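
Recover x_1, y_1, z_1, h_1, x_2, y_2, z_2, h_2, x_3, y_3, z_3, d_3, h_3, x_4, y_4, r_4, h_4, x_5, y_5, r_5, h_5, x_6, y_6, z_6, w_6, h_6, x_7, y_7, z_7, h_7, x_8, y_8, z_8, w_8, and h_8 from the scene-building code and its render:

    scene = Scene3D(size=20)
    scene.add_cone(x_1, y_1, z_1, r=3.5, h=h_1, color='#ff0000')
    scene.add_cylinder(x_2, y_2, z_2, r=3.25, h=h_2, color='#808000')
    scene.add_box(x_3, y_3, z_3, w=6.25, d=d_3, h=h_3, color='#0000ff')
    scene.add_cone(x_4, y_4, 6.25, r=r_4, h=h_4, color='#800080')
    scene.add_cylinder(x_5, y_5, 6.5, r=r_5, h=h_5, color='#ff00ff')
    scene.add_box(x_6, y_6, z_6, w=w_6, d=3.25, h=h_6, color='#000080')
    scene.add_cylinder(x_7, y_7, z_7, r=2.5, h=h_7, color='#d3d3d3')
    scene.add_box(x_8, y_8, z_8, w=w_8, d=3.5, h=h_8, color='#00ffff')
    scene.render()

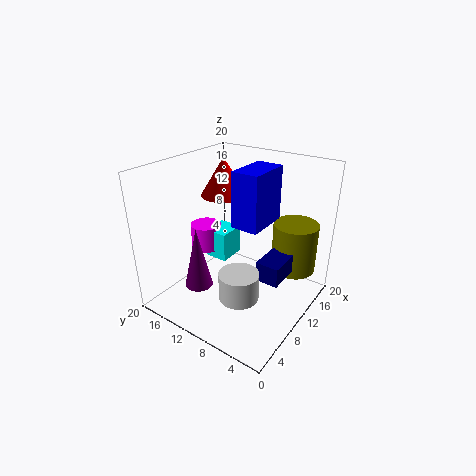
x_1 = 14.5, y_1 = 15.75, z_1 = 13.75, h_1 = 5.75, x_2 = 16.25, y_2 = 4.25, z_2 = 4, h_2 = 7.25, x_3 = 8.5, y_3 = 6.25, z_3 = 12.25, d_3 = 3.75, h_3 = 7.5, x_4 = 2.75, y_4 = 11, r_4 = 1.75, h_4 = 7.75, x_5 = 10.5, y_5 = 16.25, r_5 = 2.25, h_5 = 3.75, x_6 = 8.75, y_6 = 3, z_6 = 5.25, w_6 = 5.75, h_6 = 2.75, x_7 = 4.5, y_7 = 6, z_7 = 5.25, h_7 = 3.5, x_8 = 9.75, y_8 = 12.25, z_8 = 5.5, w_8 = 4, h_8 = 4.25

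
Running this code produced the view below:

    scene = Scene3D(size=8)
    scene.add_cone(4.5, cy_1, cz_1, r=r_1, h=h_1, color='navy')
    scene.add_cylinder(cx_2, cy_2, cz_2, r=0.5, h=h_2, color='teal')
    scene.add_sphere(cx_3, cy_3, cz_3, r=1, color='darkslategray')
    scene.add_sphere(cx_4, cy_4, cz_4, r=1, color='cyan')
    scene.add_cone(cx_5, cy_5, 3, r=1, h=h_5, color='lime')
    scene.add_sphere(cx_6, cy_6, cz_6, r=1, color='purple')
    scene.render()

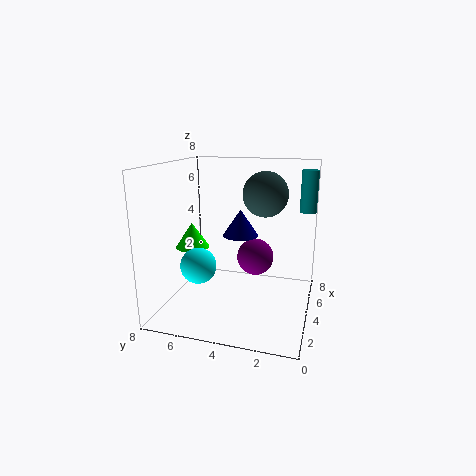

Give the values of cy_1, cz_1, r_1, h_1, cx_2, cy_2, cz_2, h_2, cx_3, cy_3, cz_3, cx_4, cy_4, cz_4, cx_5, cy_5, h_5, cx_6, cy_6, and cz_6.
cy_1 = 4; cz_1 = 4; r_1 = 1; h_1 = 1.5; cx_2 = 7; cy_2 = 0.5; cz_2 = 5; h_2 = 2.5; cx_3 = 1.5; cy_3 = 2; cz_3 = 7; cx_4 = 3; cy_4 = 6; cz_4 = 2.5; cx_5 = 4.5; cy_5 = 7; h_5 = 1.5; cx_6 = 4; cy_6 = 3; cz_6 = 3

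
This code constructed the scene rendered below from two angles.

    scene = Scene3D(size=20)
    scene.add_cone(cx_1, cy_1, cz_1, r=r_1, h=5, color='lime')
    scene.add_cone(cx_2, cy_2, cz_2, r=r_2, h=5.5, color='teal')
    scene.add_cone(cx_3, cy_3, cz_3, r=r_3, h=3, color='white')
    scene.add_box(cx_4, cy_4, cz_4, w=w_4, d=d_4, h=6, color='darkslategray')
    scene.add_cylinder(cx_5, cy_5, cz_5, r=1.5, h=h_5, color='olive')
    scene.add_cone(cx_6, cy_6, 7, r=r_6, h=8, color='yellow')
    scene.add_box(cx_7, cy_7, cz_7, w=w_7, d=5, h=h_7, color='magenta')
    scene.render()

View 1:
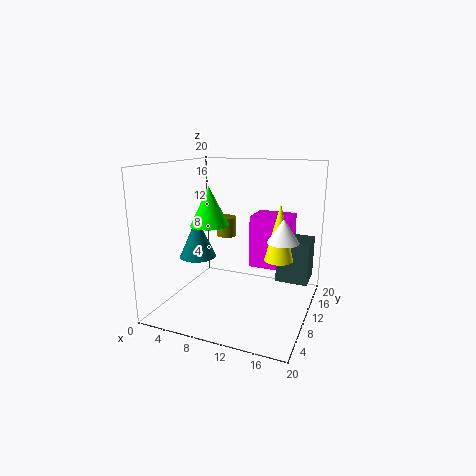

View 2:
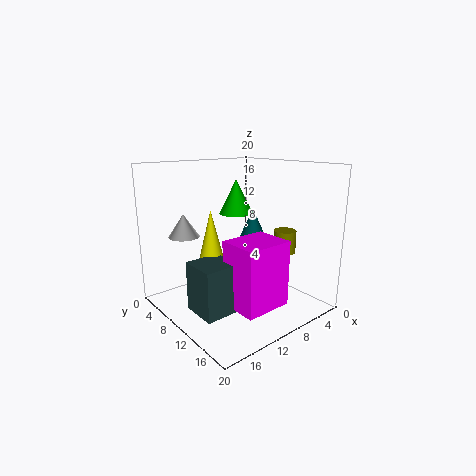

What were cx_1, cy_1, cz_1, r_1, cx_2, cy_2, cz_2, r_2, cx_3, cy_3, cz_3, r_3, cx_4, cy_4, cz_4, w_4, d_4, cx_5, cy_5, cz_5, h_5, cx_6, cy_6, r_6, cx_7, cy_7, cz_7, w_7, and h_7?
cx_1 = 7.5, cy_1 = 6.5, cz_1 = 12.5, r_1 = 2.5, cx_2 = 5, cy_2 = 7.5, cz_2 = 7.5, r_2 = 2.5, cx_3 = 17, cy_3 = 7.5, cz_3 = 11, r_3 = 2, cx_4 = 15, cy_4 = 12, cz_4 = 3.5, w_4 = 4.5, d_4 = 4.5, cx_5 = 6, cy_5 = 15, cz_5 = 8.5, h_5 = 3, cx_6 = 15.5, cy_6 = 11.5, r_6 = 2, cx_7 = 10, cy_7 = 14.5, cz_7 = 4, w_7 = 6, h_7 = 8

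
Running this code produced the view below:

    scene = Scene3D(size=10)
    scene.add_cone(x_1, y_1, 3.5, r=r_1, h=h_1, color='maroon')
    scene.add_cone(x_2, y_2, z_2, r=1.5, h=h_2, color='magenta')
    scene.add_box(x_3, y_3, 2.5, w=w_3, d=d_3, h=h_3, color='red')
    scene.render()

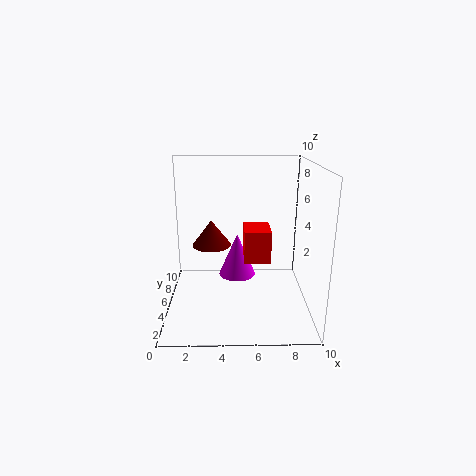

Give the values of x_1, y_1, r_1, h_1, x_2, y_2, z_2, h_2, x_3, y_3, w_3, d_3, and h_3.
x_1 = 3; y_1 = 7.5; r_1 = 1.5; h_1 = 2; x_2 = 5; y_2 = 8.5; z_2 = 0.5; h_2 = 3.5; x_3 = 5.5; y_3 = 6; w_3 = 2; d_3 = 2.5; h_3 = 2.5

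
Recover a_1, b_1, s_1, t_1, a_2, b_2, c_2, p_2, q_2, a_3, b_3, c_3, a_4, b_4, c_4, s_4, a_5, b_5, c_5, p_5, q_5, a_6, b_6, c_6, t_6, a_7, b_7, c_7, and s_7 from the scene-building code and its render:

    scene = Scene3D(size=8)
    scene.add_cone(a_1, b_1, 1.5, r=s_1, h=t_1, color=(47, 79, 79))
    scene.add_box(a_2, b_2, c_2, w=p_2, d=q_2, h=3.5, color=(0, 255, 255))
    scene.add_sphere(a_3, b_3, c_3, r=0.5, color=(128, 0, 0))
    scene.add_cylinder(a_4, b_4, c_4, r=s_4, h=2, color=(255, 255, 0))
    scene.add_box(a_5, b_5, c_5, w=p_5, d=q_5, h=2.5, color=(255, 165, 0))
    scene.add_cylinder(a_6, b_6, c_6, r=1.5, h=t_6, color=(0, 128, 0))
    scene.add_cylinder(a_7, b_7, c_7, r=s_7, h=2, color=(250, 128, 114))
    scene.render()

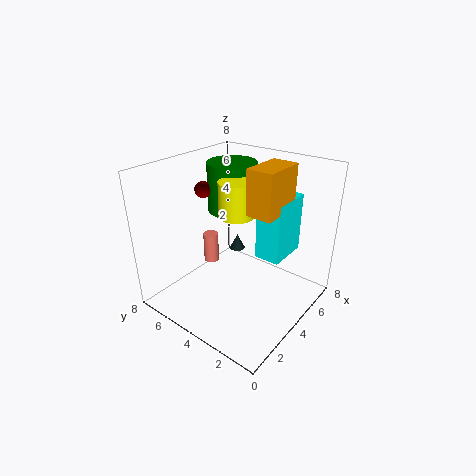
a_1 = 6.5; b_1 = 6; s_1 = 0.5; t_1 = 1; a_2 = 5; b_2 = 2; c_2 = 2.5; p_2 = 2.5; q_2 = 1.5; a_3 = 4.5; b_3 = 7; c_3 = 6; a_4 = 4.5; b_4 = 4.5; c_4 = 5; s_4 = 1; a_5 = 4; b_5 = 2; c_5 = 5.5; p_5 = 2.5; q_5 = 1.5; a_6 = 6; b_6 = 6; c_6 = 4.5; t_6 = 3; a_7 = 5.5; b_7 = 7.5; c_7 = 0.5; s_7 = 0.5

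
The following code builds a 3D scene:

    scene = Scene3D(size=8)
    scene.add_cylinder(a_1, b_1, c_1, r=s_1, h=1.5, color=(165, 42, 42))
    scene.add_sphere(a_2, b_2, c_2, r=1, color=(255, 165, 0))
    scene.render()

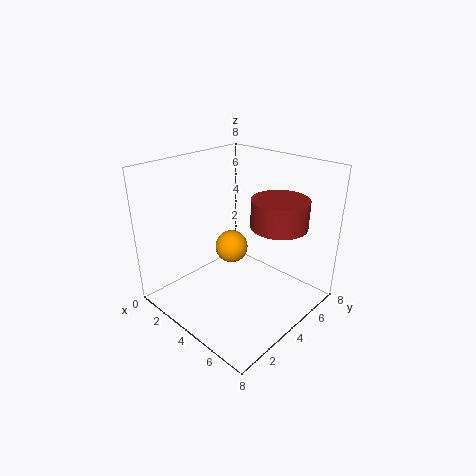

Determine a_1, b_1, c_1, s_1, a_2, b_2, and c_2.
a_1 = 6; b_1 = 5; c_1 = 5; s_1 = 1.5; a_2 = 2.5; b_2 = 5; c_2 = 2.5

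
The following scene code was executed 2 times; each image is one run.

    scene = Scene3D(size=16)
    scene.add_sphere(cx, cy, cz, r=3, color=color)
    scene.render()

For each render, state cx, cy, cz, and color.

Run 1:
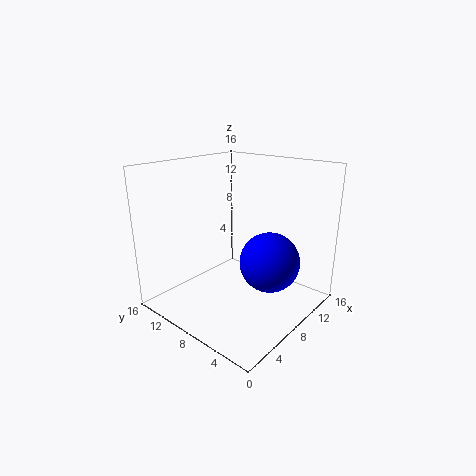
cx = 7, cy = 3, cz = 7, color = 'blue'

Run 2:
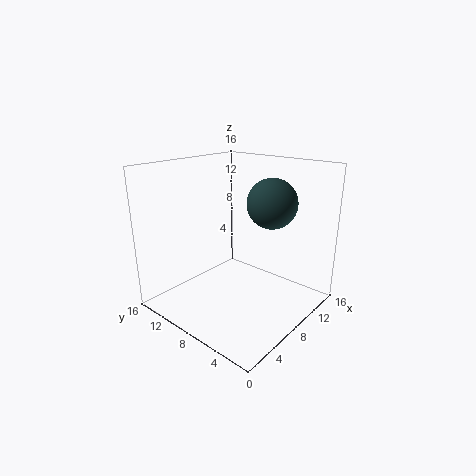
cx = 13, cy = 7, cz = 11, color = 'darkslategray'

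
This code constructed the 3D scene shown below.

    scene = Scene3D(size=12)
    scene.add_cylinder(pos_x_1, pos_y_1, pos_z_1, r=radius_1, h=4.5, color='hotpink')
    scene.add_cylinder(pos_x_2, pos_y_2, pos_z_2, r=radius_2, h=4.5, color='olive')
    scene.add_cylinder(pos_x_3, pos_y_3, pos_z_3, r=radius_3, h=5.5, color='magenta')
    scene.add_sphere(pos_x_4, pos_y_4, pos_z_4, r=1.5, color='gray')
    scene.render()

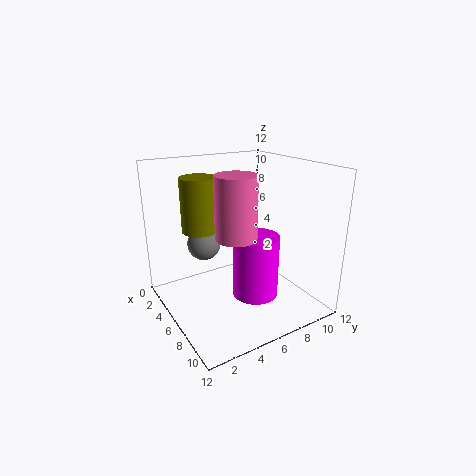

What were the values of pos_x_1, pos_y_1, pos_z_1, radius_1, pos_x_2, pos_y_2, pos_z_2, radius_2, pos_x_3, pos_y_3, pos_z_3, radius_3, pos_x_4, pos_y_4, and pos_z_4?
pos_x_1 = 9, pos_y_1 = 4, pos_z_1 = 7.5, radius_1 = 1.5, pos_x_2 = 4, pos_y_2 = 3.5, pos_z_2 = 6.5, radius_2 = 1.5, pos_x_3 = 6.5, pos_y_3 = 7.5, pos_z_3 = 0.5, radius_3 = 2, pos_x_4 = 2.5, pos_y_4 = 4.5, pos_z_4 = 4.5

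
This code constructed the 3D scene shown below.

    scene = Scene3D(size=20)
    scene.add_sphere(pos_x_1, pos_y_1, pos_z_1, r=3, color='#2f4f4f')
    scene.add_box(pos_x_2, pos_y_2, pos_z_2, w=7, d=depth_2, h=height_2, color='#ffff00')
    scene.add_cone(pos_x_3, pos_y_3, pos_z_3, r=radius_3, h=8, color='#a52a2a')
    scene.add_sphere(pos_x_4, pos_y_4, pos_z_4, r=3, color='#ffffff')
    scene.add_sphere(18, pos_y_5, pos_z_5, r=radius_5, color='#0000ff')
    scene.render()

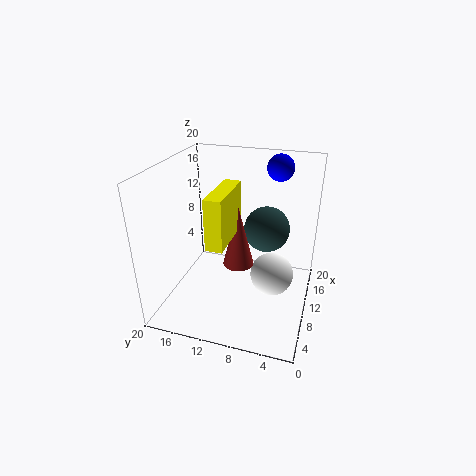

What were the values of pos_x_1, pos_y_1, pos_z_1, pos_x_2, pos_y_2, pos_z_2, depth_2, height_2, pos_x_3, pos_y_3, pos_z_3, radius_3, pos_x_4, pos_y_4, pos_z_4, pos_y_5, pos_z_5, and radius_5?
pos_x_1 = 10; pos_y_1 = 6; pos_z_1 = 12; pos_x_2 = 1; pos_y_2 = 9; pos_z_2 = 13; depth_2 = 2; height_2 = 6; pos_x_3 = 7; pos_y_3 = 9; pos_z_3 = 8; radius_3 = 2; pos_x_4 = 10; pos_y_4 = 5; pos_z_4 = 5; pos_y_5 = 6; pos_z_5 = 18; radius_5 = 2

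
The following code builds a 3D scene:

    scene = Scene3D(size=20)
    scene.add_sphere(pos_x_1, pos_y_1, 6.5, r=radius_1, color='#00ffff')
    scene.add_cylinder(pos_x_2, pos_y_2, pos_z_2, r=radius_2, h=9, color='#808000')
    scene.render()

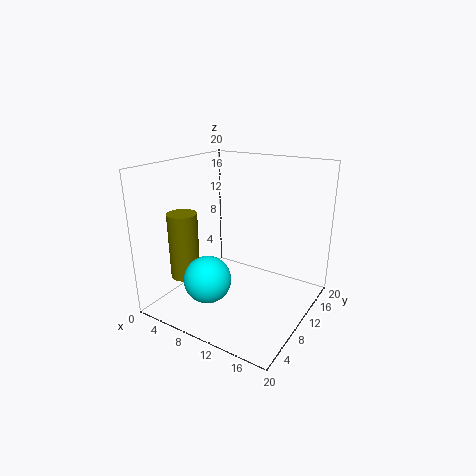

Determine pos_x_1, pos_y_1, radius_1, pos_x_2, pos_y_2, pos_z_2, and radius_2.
pos_x_1 = 9.5, pos_y_1 = 3.5, radius_1 = 3, pos_x_2 = 4.5, pos_y_2 = 5, pos_z_2 = 5, radius_2 = 2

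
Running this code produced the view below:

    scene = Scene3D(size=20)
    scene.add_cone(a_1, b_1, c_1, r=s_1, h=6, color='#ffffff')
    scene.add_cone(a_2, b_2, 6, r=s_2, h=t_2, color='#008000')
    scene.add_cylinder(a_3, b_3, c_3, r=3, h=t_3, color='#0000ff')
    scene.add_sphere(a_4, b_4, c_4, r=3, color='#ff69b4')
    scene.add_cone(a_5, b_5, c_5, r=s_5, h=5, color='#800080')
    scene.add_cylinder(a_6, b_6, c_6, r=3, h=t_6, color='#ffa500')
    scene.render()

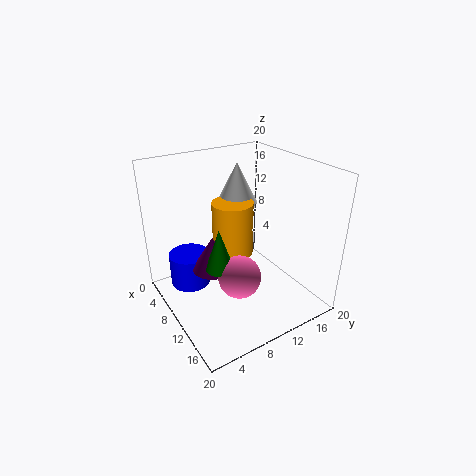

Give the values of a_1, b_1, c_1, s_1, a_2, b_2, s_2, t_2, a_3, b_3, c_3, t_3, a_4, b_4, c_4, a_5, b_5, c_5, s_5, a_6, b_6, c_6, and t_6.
a_1 = 5, b_1 = 13, c_1 = 13, s_1 = 3, a_2 = 10, b_2 = 7, s_2 = 2, t_2 = 6, a_3 = 4, b_3 = 5, c_3 = 1, t_3 = 5, a_4 = 12, b_4 = 9, c_4 = 5, a_5 = 8, b_5 = 7, c_5 = 5, s_5 = 3, a_6 = 7, b_6 = 11, c_6 = 6, t_6 = 8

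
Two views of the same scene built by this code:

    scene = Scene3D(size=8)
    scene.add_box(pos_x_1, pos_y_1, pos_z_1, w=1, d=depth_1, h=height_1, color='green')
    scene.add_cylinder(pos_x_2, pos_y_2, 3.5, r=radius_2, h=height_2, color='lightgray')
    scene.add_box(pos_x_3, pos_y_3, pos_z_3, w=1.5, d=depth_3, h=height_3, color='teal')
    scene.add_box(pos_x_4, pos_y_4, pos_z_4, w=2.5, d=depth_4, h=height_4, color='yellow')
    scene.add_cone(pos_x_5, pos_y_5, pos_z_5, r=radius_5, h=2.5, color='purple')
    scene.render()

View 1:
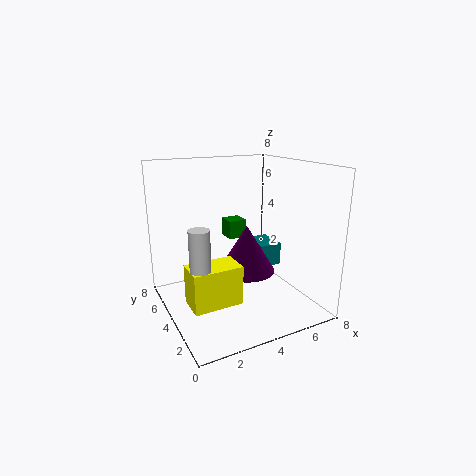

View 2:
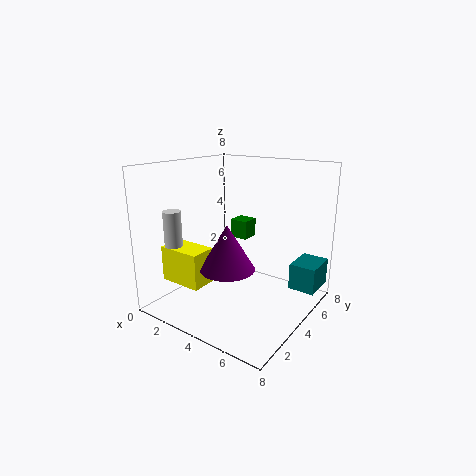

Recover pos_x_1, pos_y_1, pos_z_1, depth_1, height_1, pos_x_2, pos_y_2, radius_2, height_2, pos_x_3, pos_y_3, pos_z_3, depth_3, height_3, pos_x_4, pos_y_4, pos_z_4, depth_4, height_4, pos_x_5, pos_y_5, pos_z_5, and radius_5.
pos_x_1 = 3.5; pos_y_1 = 4; pos_z_1 = 4; depth_1 = 1; height_1 = 1; pos_x_2 = 1; pos_y_2 = 2; radius_2 = 0.5; height_2 = 2; pos_x_3 = 6.5; pos_y_3 = 5.5; pos_z_3 = 1; depth_3 = 2; height_3 = 1.5; pos_x_4 = 0.5; pos_y_4 = 1.5; pos_z_4 = 1.5; depth_4 = 1.5; height_4 = 2; pos_x_5 = 4; pos_y_5 = 3; pos_z_5 = 2.5; radius_5 = 1.5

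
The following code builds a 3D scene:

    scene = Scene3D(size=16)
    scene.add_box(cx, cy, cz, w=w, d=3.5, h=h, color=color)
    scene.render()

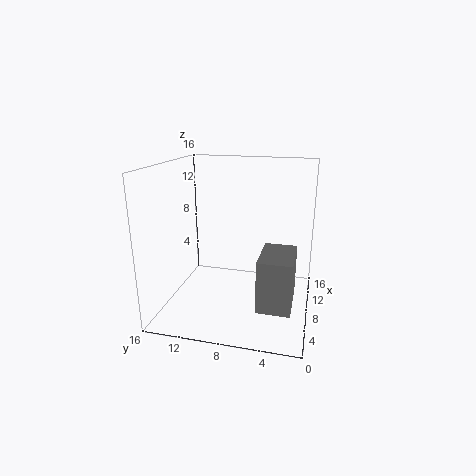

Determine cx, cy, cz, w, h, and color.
cx = 3
cy = 1.5
cz = 2
w = 5.5
h = 5.5
color = 'gray'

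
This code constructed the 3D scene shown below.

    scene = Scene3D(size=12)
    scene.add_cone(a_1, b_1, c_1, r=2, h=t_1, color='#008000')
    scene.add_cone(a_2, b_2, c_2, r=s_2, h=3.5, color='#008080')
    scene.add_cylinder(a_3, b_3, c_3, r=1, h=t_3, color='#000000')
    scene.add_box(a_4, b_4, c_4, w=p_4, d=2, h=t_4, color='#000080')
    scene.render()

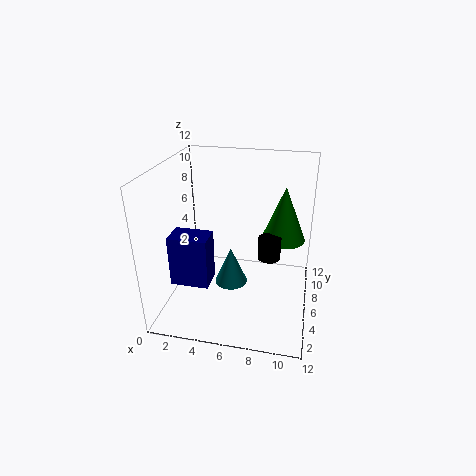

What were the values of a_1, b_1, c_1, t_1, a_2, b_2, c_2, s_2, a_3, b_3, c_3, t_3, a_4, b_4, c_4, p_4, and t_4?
a_1 = 9.5; b_1 = 9.5; c_1 = 4.5; t_1 = 5; a_2 = 5; b_2 = 7.5; c_2 = 0.5; s_2 = 1.5; a_3 = 8.5; b_3 = 7.5; c_3 = 3.5; t_3 = 2; a_4 = 1.5; b_4 = 2; c_4 = 3.5; p_4 = 3; t_4 = 4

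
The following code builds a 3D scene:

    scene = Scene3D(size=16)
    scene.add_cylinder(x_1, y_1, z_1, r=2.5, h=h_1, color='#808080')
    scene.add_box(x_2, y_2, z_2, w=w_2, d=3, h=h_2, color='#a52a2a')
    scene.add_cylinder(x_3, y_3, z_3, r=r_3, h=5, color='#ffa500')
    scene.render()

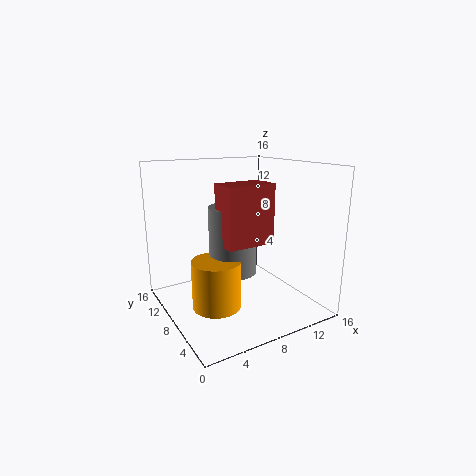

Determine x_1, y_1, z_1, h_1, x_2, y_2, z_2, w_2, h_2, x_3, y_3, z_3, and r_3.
x_1 = 6.5
y_1 = 6.5
z_1 = 5
h_1 = 7
x_2 = 4.5
y_2 = 3.5
z_2 = 8.5
w_2 = 5
h_2 = 6
x_3 = 4
y_3 = 5.5
z_3 = 2
r_3 = 2.5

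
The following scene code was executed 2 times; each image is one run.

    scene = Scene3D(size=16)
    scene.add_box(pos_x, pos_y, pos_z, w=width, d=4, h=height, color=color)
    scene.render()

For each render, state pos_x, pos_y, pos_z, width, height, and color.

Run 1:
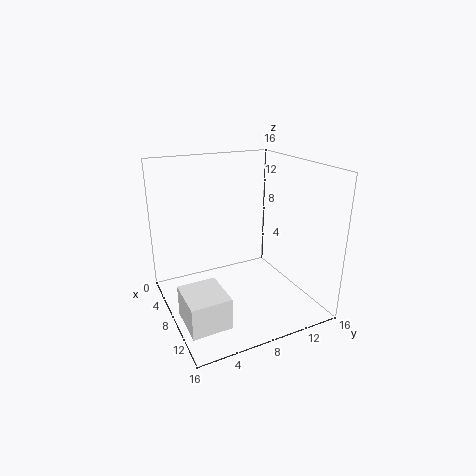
pos_x = 10; pos_y = 0.25; pos_z = 1.75; width = 4.5; height = 3.25; color = 'white'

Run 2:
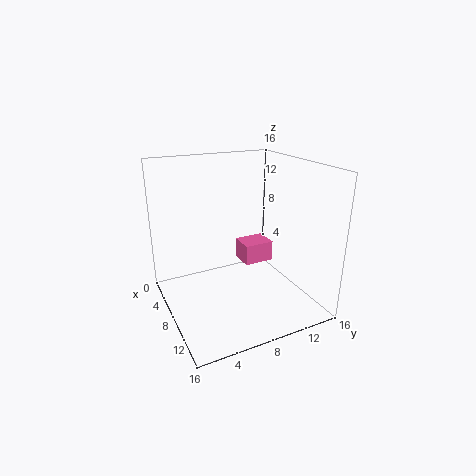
pos_x = 0.25; pos_y = 11.5; pos_z = 1.5; width = 3.25; height = 2.75; color = 'hotpink'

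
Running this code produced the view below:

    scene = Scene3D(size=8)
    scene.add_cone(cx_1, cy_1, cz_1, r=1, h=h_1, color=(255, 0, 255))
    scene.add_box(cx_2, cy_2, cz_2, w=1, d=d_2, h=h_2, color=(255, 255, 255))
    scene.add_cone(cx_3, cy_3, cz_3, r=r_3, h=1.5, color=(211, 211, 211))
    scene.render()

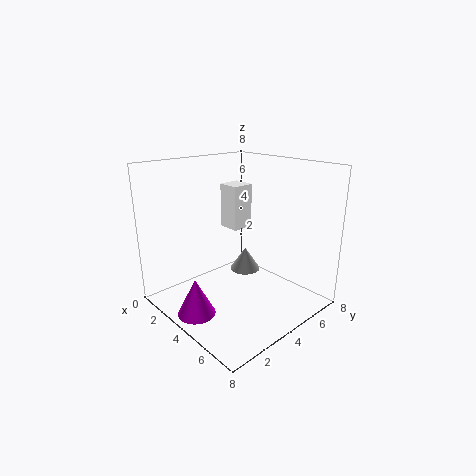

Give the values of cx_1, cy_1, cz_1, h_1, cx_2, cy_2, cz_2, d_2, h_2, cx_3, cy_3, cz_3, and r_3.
cx_1 = 4, cy_1 = 1, cz_1 = 0.5, h_1 = 2, cx_2 = 5, cy_2 = 2, cz_2 = 5.5, d_2 = 1, h_2 = 2, cx_3 = 2, cy_3 = 6.5, cz_3 = 0.5, r_3 = 1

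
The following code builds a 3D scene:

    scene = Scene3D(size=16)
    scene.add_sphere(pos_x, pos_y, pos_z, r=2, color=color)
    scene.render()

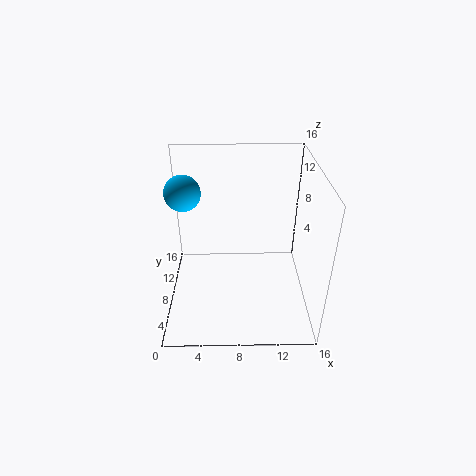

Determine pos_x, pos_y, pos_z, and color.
pos_x = 2
pos_y = 10
pos_z = 12.5
color = 'deepskyblue'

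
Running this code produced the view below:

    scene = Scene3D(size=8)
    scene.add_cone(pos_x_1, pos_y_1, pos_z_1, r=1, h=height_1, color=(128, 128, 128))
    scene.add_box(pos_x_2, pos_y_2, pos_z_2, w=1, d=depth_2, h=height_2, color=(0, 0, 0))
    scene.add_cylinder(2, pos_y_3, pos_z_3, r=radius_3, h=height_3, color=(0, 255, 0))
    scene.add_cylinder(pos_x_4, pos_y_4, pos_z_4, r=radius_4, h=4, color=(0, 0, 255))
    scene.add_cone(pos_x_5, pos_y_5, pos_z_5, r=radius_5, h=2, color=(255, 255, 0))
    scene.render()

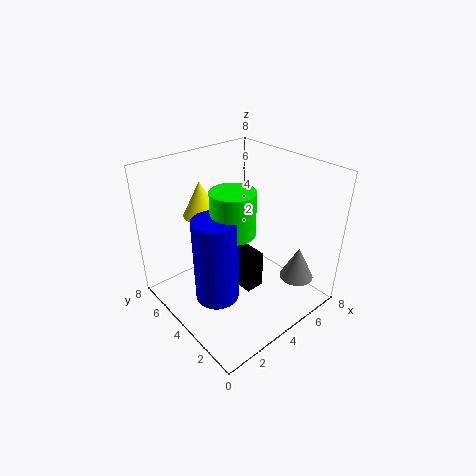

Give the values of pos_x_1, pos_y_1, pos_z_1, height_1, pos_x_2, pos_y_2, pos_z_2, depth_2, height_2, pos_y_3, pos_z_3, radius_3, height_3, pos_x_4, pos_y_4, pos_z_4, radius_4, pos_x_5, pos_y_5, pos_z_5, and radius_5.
pos_x_1 = 7
pos_y_1 = 2
pos_z_1 = 1
height_1 = 2
pos_x_2 = 3
pos_y_2 = 2
pos_z_2 = 2
depth_2 = 2
height_2 = 2
pos_y_3 = 2
pos_z_3 = 6
radius_3 = 1
height_3 = 2
pos_x_4 = 1
pos_y_4 = 2
pos_z_4 = 3
radius_4 = 1
pos_x_5 = 3
pos_y_5 = 6
pos_z_5 = 5
radius_5 = 1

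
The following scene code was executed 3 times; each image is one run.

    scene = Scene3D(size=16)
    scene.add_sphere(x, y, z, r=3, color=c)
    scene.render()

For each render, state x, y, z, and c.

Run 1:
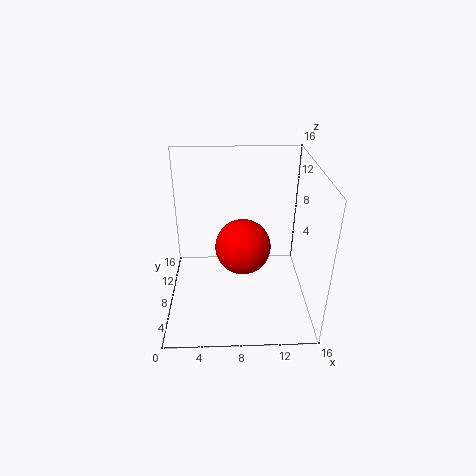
x = 8.5, y = 7, z = 7.5, c = 'red'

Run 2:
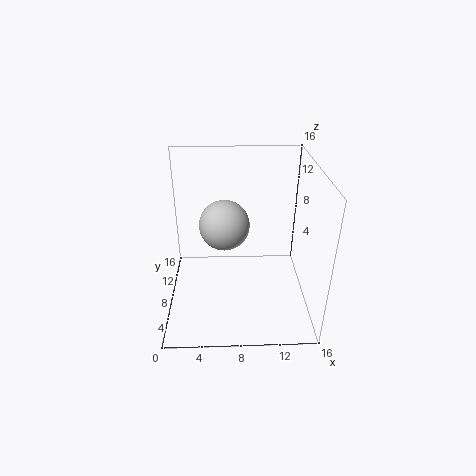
x = 6.5, y = 11, z = 8, c = 'lightgray'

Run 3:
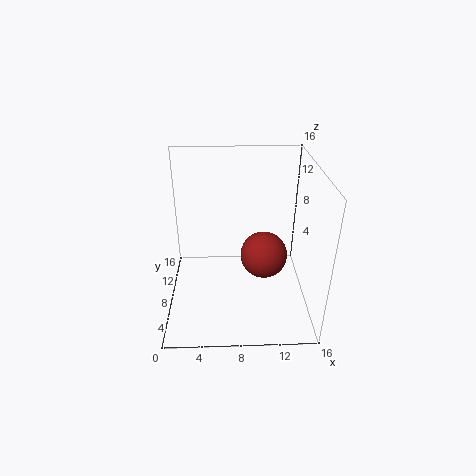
x = 11.5, y = 12, z = 3, c = 'brown'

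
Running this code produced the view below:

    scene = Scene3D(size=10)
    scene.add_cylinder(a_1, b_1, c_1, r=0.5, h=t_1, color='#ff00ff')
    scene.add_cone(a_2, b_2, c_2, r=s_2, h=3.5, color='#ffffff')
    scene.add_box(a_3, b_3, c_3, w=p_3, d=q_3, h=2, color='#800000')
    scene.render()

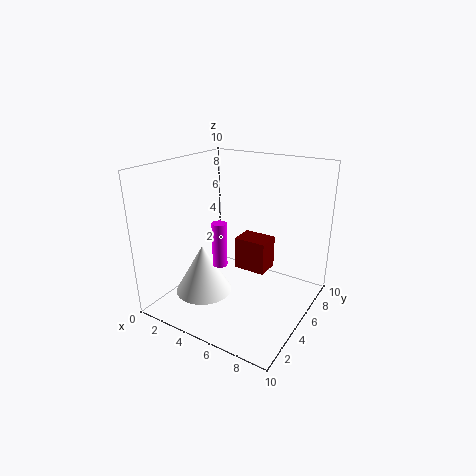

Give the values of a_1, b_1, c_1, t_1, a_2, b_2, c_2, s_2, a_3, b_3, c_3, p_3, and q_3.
a_1 = 4.5
b_1 = 3.5
c_1 = 3.5
t_1 = 3
a_2 = 3
b_2 = 3.5
c_2 = 1
s_2 = 2
a_3 = 6
b_3 = 3
c_3 = 4
p_3 = 2
q_3 = 1.5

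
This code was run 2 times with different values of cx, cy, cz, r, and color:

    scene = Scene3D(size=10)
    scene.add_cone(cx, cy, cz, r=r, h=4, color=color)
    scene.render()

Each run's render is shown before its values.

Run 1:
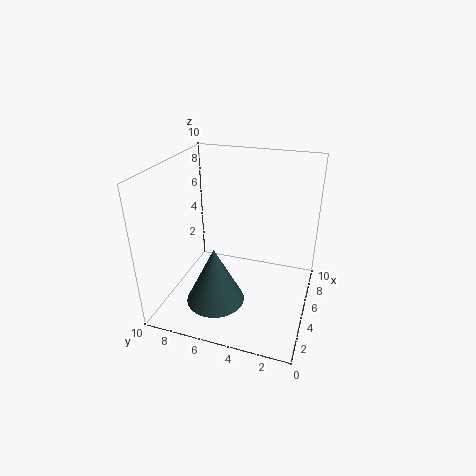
cx = 3, cy = 6, cz = 1, r = 2, color = 'darkslategray'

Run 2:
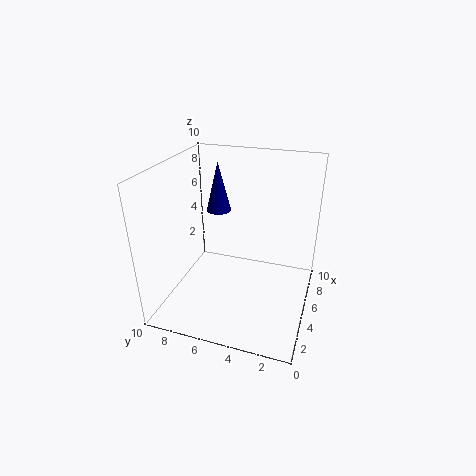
cx = 9, cy = 8, cz = 5, r = 1, color = 'navy'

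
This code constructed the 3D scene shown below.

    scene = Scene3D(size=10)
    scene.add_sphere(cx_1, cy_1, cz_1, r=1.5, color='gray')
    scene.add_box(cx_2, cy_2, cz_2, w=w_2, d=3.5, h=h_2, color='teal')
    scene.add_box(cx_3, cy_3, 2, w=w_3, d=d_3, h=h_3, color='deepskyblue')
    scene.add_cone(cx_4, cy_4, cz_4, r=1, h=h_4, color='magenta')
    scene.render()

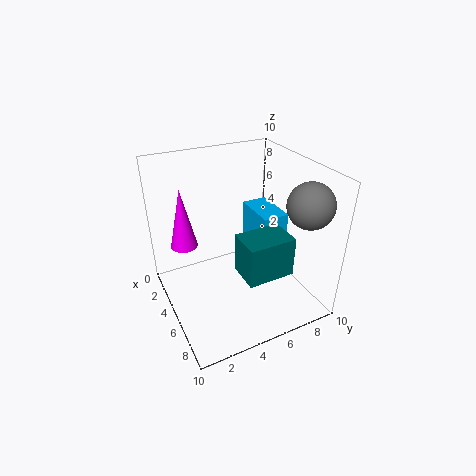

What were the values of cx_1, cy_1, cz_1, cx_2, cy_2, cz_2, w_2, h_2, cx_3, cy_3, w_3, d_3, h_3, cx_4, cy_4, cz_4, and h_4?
cx_1 = 8; cy_1 = 8.5; cz_1 = 8; cx_2 = 4.5; cy_2 = 5; cz_2 = 2; w_2 = 2.5; h_2 = 3; cx_3 = 1; cy_3 = 7.5; w_3 = 3.5; d_3 = 2; h_3 = 3.5; cx_4 = 2; cy_4 = 2; cz_4 = 3.5; h_4 = 4.5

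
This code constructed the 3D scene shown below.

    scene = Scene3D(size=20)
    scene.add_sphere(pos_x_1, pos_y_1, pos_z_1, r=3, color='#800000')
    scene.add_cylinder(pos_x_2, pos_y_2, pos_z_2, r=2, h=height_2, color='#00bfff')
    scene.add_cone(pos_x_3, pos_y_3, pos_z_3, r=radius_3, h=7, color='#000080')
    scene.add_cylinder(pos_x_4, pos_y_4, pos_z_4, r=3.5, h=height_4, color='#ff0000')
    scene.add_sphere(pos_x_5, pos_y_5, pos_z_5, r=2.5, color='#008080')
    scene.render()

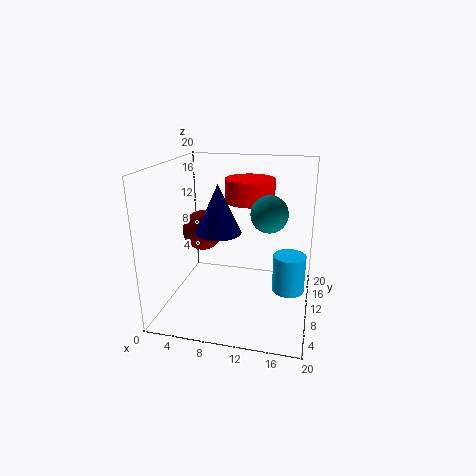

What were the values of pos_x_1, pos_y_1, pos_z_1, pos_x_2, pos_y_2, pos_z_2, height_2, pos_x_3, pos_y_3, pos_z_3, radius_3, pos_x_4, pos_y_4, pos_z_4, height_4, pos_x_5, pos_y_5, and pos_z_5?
pos_x_1 = 3.75, pos_y_1 = 13, pos_z_1 = 9.5, pos_x_2 = 17.5, pos_y_2 = 6, pos_z_2 = 5.25, height_2 = 4.75, pos_x_3 = 7, pos_y_3 = 10.75, pos_z_3 = 10.25, radius_3 = 3.25, pos_x_4 = 11, pos_y_4 = 13, pos_z_4 = 14.5, height_4 = 3.25, pos_x_5 = 14.25, pos_y_5 = 10, pos_z_5 = 13.75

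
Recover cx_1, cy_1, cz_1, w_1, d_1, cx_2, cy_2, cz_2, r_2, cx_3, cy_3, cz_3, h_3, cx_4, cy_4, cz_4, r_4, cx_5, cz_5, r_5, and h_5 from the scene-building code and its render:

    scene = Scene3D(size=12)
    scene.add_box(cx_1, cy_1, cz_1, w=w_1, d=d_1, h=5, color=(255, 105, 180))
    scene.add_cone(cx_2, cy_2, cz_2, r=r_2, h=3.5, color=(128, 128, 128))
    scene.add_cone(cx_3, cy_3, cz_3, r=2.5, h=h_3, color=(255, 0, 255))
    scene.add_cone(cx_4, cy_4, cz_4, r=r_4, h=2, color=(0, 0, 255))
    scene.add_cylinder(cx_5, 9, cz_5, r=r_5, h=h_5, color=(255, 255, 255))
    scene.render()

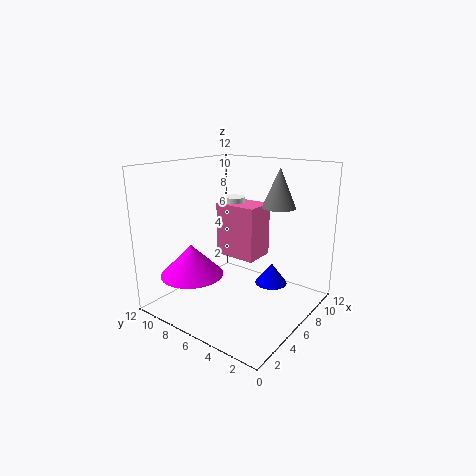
cx_1 = 8; cy_1 = 6; cz_1 = 3; w_1 = 3; d_1 = 4; cx_2 = 10; cy_2 = 4.5; cz_2 = 8; r_2 = 1.5; cx_3 = 2.5; cy_3 = 8; cz_3 = 3.5; h_3 = 2.5; cx_4 = 10; cy_4 = 5; cz_4 = 0.5; r_4 = 1.5; cx_5 = 9.5; cz_5 = 6.5; r_5 = 1; h_5 = 2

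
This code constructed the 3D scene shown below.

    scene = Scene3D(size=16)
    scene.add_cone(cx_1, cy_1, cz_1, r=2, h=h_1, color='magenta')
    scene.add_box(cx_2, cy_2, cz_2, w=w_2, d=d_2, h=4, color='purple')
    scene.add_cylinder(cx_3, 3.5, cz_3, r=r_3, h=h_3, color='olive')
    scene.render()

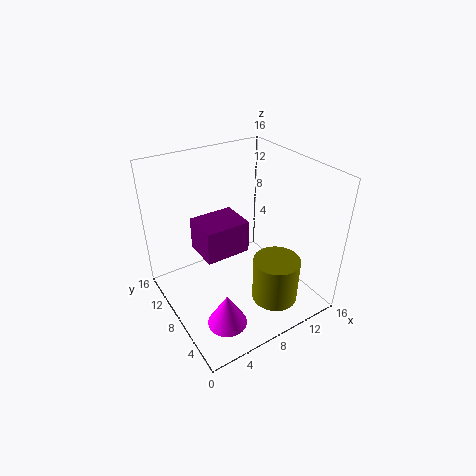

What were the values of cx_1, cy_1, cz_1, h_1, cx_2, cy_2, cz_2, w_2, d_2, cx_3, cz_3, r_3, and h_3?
cx_1 = 3.5; cy_1 = 3; cz_1 = 2; h_1 = 3.5; cx_2 = 5; cy_2 = 9.5; cz_2 = 4.5; w_2 = 5.5; d_2 = 4.5; cx_3 = 10; cz_3 = 2; r_3 = 2.5; h_3 = 5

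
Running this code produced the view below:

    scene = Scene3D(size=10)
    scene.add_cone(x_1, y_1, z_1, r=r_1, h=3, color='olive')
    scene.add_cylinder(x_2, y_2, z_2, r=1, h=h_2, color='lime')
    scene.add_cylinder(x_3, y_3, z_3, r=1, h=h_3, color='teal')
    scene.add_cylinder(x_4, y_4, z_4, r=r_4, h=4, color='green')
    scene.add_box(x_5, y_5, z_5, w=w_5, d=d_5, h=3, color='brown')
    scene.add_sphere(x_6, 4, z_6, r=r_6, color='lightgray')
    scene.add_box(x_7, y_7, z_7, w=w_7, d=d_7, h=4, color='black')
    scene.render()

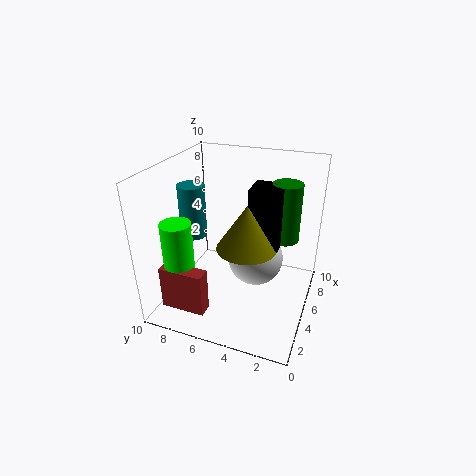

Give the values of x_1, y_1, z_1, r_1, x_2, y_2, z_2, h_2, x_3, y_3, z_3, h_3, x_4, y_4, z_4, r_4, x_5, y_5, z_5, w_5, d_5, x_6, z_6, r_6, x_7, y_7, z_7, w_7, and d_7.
x_1 = 4; y_1 = 4; z_1 = 5; r_1 = 2; x_2 = 2; y_2 = 8; z_2 = 2; h_2 = 5; x_3 = 6; y_3 = 9; z_3 = 4; h_3 = 4; x_4 = 6; y_4 = 2; z_4 = 5; r_4 = 1; x_5 = 1; y_5 = 6; z_5 = 1; w_5 = 1; d_5 = 3; x_6 = 6; z_6 = 3; r_6 = 2; x_7 = 4; y_7 = 2; z_7 = 5; w_7 = 2; d_7 = 2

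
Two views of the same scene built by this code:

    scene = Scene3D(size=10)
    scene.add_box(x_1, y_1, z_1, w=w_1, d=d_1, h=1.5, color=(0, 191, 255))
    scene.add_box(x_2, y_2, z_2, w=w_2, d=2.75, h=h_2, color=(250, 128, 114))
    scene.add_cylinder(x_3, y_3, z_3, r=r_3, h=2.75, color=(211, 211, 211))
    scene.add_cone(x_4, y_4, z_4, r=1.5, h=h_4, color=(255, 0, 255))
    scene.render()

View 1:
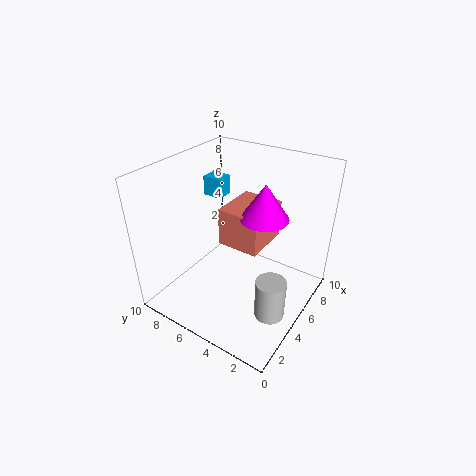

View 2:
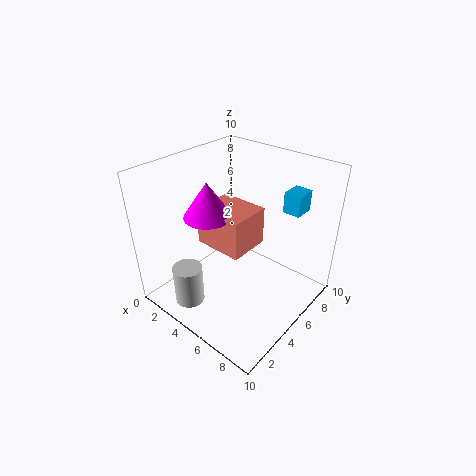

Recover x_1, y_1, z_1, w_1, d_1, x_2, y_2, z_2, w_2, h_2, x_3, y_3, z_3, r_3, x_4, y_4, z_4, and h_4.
x_1 = 6.75, y_1 = 7.75, z_1 = 6.5, w_1 = 1.25, d_1 = 1.5, x_2 = 3.5, y_2 = 2.75, z_2 = 5.25, w_2 = 3.25, h_2 = 2.5, x_3 = 3.5, y_3 = 1.5, z_3 = 1, r_3 = 1, x_4 = 4.5, y_4 = 2.75, z_4 = 7.5, h_4 = 2.25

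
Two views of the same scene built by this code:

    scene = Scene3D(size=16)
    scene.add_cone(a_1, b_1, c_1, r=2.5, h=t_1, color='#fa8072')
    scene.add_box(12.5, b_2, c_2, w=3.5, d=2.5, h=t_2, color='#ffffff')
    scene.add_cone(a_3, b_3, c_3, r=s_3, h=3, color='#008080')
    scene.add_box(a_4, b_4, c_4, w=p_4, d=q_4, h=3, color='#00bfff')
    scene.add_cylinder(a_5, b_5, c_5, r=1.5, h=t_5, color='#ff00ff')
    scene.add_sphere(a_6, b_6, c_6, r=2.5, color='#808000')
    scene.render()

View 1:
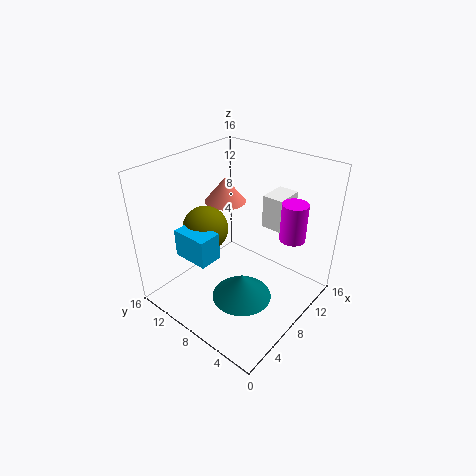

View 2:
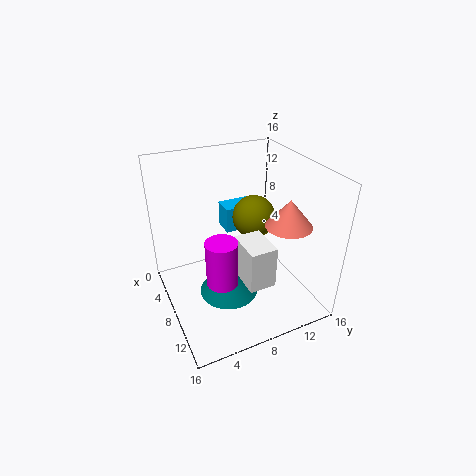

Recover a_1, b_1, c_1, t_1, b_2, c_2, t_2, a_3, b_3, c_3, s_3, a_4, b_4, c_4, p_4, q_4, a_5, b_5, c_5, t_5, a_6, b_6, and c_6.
a_1 = 11
b_1 = 12.5
c_1 = 10
t_1 = 3
b_2 = 5.5
c_2 = 7.5
t_2 = 4
a_3 = 7.5
b_3 = 7
c_3 = 0.5
s_3 = 3.5
a_4 = 2.5
b_4 = 8
c_4 = 7
p_4 = 2.5
q_4 = 4
a_5 = 13
b_5 = 4
c_5 = 7
t_5 = 4.5
a_6 = 6
b_6 = 11
c_6 = 9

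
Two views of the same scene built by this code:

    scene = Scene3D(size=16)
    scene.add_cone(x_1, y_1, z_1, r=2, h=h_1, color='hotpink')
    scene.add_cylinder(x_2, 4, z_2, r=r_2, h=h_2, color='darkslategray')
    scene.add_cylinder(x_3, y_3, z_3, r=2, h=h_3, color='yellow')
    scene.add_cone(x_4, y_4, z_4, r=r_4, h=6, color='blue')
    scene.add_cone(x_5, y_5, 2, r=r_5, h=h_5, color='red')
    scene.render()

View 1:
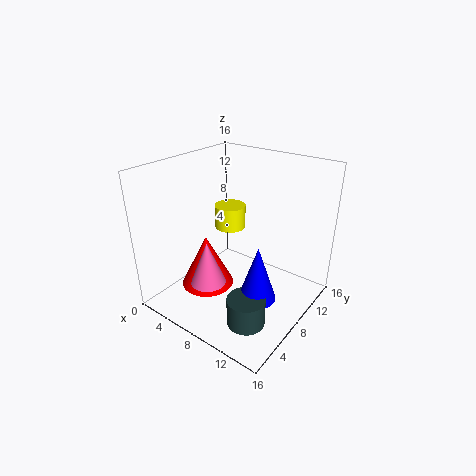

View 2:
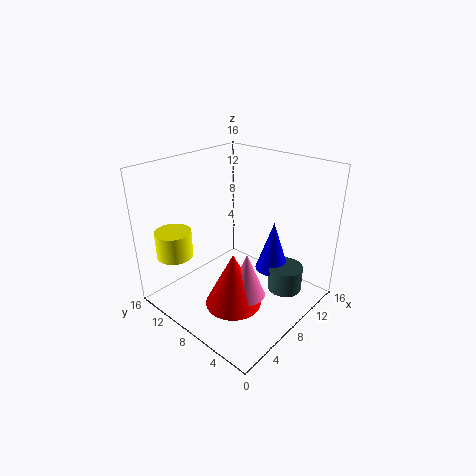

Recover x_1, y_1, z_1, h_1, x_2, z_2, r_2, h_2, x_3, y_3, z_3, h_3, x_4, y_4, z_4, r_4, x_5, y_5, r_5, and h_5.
x_1 = 6, y_1 = 5, z_1 = 3, h_1 = 5, x_2 = 12, z_2 = 1, r_2 = 2, h_2 = 3, x_3 = 3, y_3 = 13, z_3 = 6, h_3 = 3, x_4 = 12, y_4 = 6, z_4 = 3, r_4 = 2, x_5 = 5, y_5 = 6, r_5 = 3, h_5 = 6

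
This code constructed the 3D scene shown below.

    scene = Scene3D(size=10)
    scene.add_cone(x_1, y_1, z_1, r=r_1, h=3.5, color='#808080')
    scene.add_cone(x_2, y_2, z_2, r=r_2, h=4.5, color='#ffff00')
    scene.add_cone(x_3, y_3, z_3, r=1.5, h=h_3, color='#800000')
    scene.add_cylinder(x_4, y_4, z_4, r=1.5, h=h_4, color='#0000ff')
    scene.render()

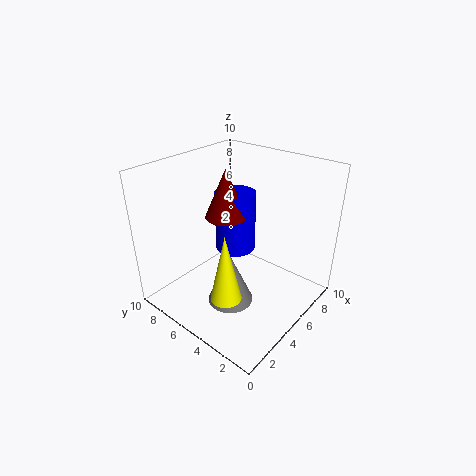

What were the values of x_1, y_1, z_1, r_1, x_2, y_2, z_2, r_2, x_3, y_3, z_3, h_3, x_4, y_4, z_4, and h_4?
x_1 = 3; y_1 = 4; z_1 = 1.5; r_1 = 1.5; x_2 = 2; y_2 = 3.5; z_2 = 2.5; r_2 = 1; x_3 = 5.5; y_3 = 6.5; z_3 = 6; h_3 = 3.5; x_4 = 6.5; y_4 = 6.5; z_4 = 3; h_4 = 4.5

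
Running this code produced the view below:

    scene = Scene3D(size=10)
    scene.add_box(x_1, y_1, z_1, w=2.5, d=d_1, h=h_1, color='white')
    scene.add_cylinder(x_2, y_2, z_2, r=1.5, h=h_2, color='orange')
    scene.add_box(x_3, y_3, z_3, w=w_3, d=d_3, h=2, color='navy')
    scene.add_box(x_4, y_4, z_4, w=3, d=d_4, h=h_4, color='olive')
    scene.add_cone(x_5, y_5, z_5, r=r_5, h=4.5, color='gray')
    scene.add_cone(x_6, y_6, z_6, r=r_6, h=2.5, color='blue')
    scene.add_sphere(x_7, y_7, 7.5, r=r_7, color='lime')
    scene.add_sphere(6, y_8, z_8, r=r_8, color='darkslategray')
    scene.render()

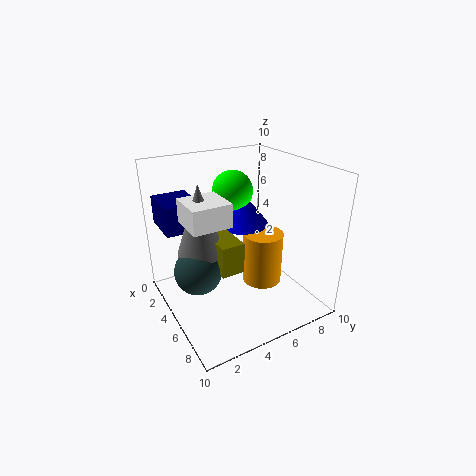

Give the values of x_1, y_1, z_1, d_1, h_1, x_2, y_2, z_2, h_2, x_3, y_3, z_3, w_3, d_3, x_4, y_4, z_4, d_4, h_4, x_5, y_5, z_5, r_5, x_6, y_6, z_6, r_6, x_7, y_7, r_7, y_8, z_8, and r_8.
x_1 = 4.5; y_1 = 1; z_1 = 7; d_1 = 2.5; h_1 = 1.5; x_2 = 4.5; y_2 = 7.5; z_2 = 0.5; h_2 = 4; x_3 = 0.5; y_3 = 0.5; z_3 = 5.5; w_3 = 3; d_3 = 2.5; x_4 = 4.5; y_4 = 2.5; z_4 = 4; d_4 = 1.5; h_4 = 2; x_5 = 5.5; y_5 = 2; z_5 = 5; r_5 = 1.5; x_6 = 3; y_6 = 6.5; z_6 = 5; r_6 = 2; x_7 = 2.5; y_7 = 6; r_7 = 1.5; y_8 = 1.5; z_8 = 4; r_8 = 1.5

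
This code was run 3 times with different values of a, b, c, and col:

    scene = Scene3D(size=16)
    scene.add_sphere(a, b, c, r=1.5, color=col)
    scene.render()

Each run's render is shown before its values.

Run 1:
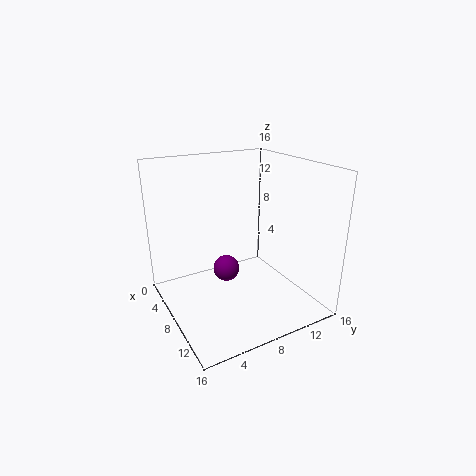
a = 7
b = 7
c = 4
col = 'purple'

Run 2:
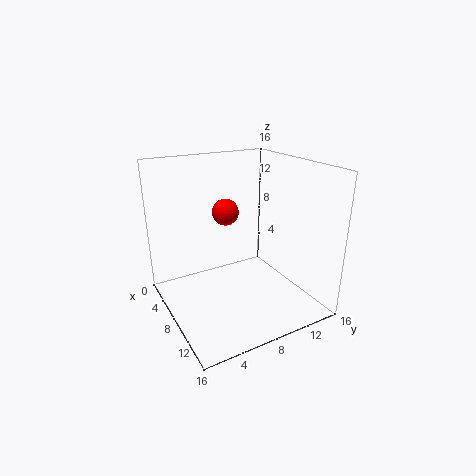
a = 6
b = 7.5
c = 10.5
col = 'red'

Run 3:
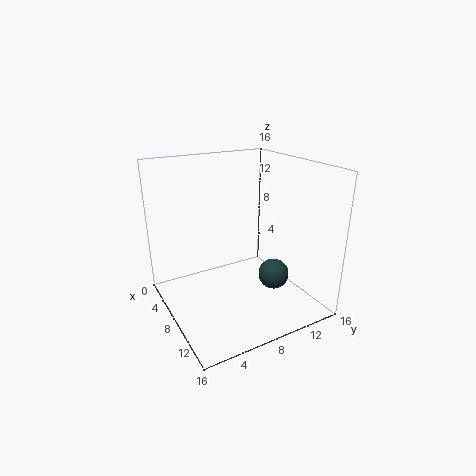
a = 13.5
b = 9
c = 6
col = 'darkslategray'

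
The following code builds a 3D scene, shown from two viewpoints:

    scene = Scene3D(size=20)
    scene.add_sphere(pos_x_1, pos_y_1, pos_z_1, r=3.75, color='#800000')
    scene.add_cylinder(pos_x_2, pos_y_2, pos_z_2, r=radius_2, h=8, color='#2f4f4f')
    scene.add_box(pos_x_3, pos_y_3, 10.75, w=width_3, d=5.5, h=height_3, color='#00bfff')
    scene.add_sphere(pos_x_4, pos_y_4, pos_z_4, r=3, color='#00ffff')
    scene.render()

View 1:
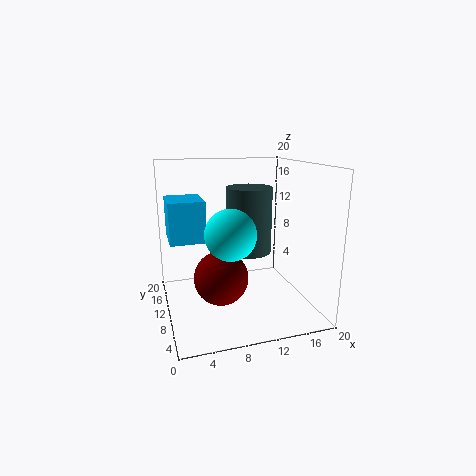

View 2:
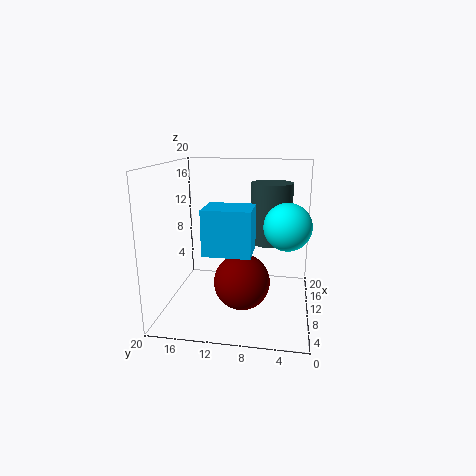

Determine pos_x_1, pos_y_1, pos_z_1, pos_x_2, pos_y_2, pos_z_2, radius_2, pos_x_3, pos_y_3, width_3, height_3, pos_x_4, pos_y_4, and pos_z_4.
pos_x_1 = 7.25
pos_y_1 = 9
pos_z_1 = 4.75
pos_x_2 = 10
pos_y_2 = 5.5
pos_z_2 = 9.75
radius_2 = 2.75
pos_x_3 = 0.5
pos_y_3 = 7
width_3 = 4.5
height_3 = 5.25
pos_x_4 = 7
pos_y_4 = 3.25
pos_z_4 = 12.75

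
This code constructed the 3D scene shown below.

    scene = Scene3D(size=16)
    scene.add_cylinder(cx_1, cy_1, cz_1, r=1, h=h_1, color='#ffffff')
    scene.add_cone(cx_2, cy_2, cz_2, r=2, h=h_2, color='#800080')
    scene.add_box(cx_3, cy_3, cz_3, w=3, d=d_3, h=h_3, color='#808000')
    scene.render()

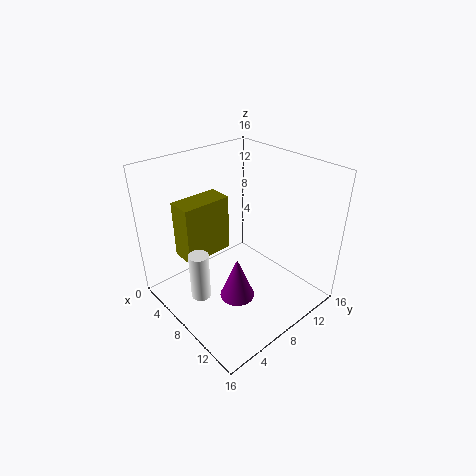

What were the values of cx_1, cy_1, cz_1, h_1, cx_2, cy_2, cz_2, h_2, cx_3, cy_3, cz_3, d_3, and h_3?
cx_1 = 9
cy_1 = 2
cz_1 = 4
h_1 = 5
cx_2 = 9
cy_2 = 7
cz_2 = 1
h_2 = 5
cx_3 = 1
cy_3 = 4
cz_3 = 4
d_3 = 6
h_3 = 7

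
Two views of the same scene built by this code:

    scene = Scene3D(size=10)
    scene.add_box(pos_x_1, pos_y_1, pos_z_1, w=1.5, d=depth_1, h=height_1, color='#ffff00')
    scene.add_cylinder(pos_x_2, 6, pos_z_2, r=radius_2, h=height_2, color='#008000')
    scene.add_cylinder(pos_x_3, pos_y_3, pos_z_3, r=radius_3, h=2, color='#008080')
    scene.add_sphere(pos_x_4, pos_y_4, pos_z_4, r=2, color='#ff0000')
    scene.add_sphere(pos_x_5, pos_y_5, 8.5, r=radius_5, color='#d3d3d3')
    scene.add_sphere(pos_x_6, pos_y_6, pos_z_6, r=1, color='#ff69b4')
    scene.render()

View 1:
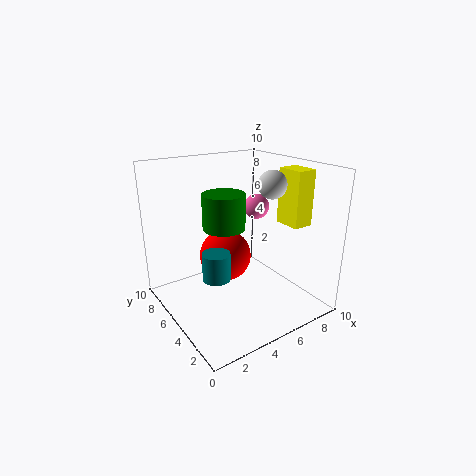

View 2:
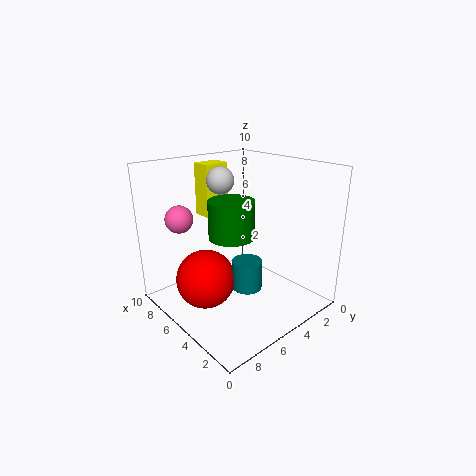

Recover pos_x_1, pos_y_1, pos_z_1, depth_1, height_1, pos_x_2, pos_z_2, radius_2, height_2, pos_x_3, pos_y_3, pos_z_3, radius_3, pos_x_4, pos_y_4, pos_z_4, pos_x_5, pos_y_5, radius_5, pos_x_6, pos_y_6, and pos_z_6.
pos_x_1 = 8.5; pos_y_1 = 3; pos_z_1 = 5.5; depth_1 = 2; height_1 = 4; pos_x_2 = 4.5; pos_z_2 = 5.5; radius_2 = 1.5; height_2 = 2.5; pos_x_3 = 3.5; pos_y_3 = 5.5; pos_z_3 = 2; radius_3 = 1; pos_x_4 = 5.5; pos_y_4 = 7.5; pos_z_4 = 2.5; pos_x_5 = 7.5; pos_y_5 = 4.5; radius_5 = 1; pos_x_6 = 8.5; pos_y_6 = 7.5; pos_z_6 = 6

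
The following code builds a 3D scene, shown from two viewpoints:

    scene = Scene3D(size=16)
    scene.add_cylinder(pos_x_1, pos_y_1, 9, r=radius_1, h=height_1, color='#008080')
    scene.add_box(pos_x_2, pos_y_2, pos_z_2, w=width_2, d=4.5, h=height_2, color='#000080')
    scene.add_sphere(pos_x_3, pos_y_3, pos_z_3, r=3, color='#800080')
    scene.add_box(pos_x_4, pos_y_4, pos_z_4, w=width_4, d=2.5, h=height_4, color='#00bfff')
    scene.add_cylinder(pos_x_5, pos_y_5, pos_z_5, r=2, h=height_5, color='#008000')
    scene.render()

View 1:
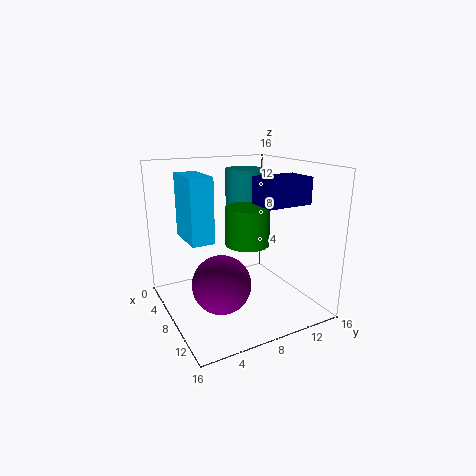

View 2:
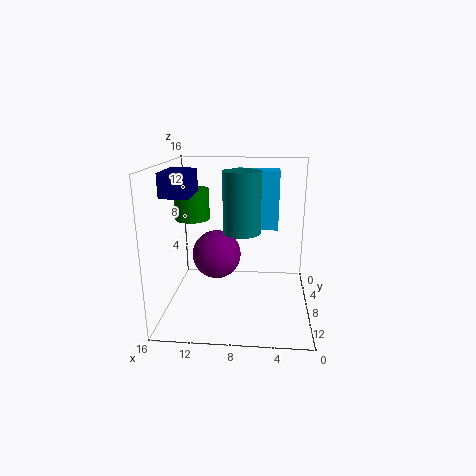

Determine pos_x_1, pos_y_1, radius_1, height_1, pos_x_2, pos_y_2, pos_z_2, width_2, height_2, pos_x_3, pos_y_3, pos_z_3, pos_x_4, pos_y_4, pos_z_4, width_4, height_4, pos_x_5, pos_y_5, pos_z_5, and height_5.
pos_x_1 = 7.5; pos_y_1 = 9; radius_1 = 2; height_1 = 6.5; pos_x_2 = 12.5; pos_y_2 = 7; pos_z_2 = 13; width_2 = 3; height_2 = 2.5; pos_x_3 = 11; pos_y_3 = 4.5; pos_z_3 = 4.5; pos_x_4 = 3.5; pos_y_4 = 2.5; pos_z_4 = 8; width_4 = 5; height_4 = 7; pos_x_5 = 13.5; pos_y_5 = 6; pos_z_5 = 9.5; height_5 = 3.5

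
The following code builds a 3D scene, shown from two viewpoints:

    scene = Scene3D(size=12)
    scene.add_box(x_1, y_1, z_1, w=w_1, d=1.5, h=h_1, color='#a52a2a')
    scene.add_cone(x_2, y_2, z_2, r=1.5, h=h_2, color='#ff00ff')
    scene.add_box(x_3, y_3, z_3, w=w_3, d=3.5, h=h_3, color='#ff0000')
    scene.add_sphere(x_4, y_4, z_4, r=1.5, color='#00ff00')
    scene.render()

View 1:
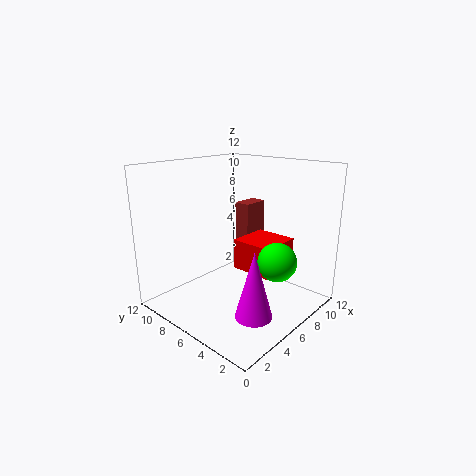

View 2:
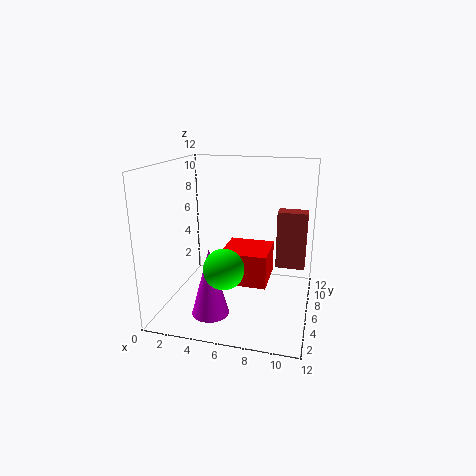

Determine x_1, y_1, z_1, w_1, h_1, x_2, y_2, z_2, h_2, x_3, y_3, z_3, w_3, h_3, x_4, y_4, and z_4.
x_1 = 9, y_1 = 7.5, z_1 = 3, w_1 = 2.5, h_1 = 5, x_2 = 4.5, y_2 = 3, z_2 = 0.5, h_2 = 5.5, x_3 = 5.5, y_3 = 2.5, z_3 = 3.5, w_3 = 3.5, h_3 = 2.5, x_4 = 6, y_4 = 2, z_4 = 5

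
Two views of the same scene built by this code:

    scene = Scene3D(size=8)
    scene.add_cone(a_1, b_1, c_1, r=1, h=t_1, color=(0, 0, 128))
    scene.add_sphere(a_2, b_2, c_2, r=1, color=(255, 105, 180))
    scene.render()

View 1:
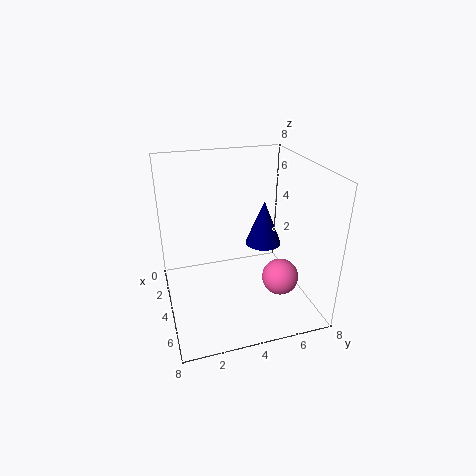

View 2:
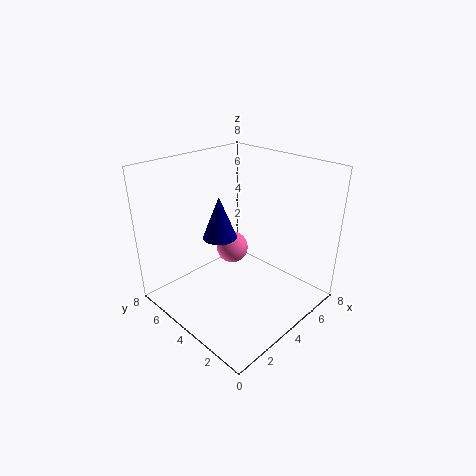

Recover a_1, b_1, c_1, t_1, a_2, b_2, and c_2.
a_1 = 4
b_1 = 5.5
c_1 = 3.5
t_1 = 2.5
a_2 = 5.5
b_2 = 6
c_2 = 2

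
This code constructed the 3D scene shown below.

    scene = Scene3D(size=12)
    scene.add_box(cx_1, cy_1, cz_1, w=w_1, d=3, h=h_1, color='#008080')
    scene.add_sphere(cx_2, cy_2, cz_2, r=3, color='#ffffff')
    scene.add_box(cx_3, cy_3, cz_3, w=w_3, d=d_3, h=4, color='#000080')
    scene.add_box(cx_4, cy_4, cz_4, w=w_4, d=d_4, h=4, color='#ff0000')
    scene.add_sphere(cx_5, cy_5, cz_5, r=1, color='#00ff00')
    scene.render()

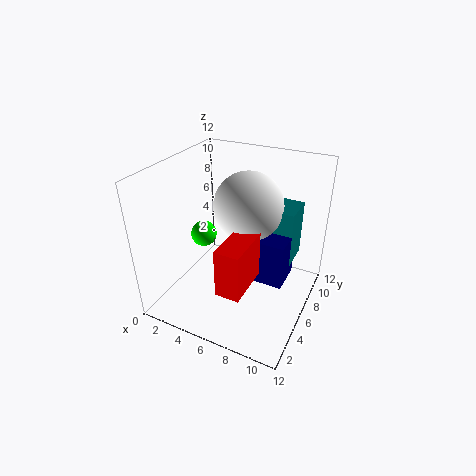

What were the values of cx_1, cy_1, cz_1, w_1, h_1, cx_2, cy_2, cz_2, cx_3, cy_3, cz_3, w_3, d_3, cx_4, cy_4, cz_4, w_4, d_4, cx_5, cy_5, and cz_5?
cx_1 = 7
cy_1 = 8
cz_1 = 3
w_1 = 3
h_1 = 5
cx_2 = 6
cy_2 = 8
cz_2 = 8
cx_3 = 7
cy_3 = 6
cz_3 = 2
w_3 = 3
d_3 = 3
cx_4 = 6
cy_4 = 2
cz_4 = 3
w_4 = 2
d_4 = 4
cx_5 = 4
cy_5 = 4
cz_5 = 7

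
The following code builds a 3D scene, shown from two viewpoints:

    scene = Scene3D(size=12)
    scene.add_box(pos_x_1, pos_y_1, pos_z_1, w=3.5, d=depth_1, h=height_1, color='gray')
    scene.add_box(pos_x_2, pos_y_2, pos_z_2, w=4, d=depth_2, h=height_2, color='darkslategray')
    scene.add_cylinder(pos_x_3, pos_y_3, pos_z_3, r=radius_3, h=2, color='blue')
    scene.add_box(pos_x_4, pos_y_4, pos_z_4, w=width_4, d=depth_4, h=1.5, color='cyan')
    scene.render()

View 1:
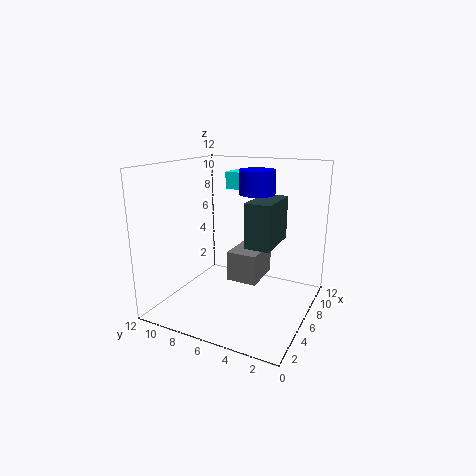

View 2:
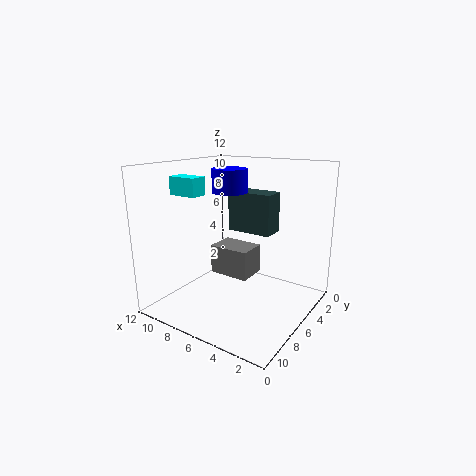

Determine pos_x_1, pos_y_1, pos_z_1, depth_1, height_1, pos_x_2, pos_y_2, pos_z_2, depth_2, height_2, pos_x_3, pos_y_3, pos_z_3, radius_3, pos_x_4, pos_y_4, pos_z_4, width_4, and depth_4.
pos_x_1 = 5, pos_y_1 = 4, pos_z_1 = 2.5, depth_1 = 2.5, height_1 = 2.5, pos_x_2 = 4, pos_y_2 = 2.5, pos_z_2 = 6, depth_2 = 2, height_2 = 3.5, pos_x_3 = 7.5, pos_y_3 = 5, pos_z_3 = 9.5, radius_3 = 1.5, pos_x_4 = 8.5, pos_y_4 = 7, pos_z_4 = 9.5, width_4 = 2.5, depth_4 = 1.5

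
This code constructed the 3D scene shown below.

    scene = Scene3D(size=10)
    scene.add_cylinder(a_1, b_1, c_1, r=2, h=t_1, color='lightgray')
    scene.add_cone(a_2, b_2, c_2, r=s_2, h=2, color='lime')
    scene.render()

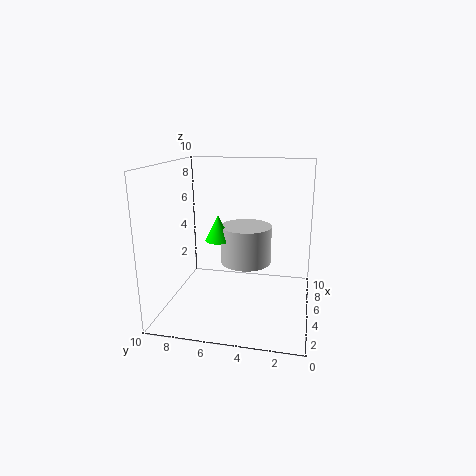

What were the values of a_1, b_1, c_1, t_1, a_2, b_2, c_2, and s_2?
a_1 = 8
b_1 = 5
c_1 = 2
t_1 = 3
a_2 = 7
b_2 = 7
c_2 = 4
s_2 = 1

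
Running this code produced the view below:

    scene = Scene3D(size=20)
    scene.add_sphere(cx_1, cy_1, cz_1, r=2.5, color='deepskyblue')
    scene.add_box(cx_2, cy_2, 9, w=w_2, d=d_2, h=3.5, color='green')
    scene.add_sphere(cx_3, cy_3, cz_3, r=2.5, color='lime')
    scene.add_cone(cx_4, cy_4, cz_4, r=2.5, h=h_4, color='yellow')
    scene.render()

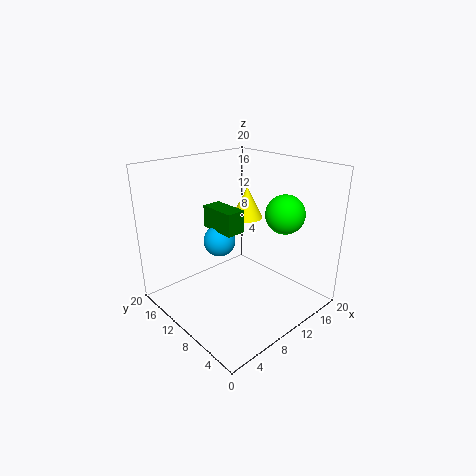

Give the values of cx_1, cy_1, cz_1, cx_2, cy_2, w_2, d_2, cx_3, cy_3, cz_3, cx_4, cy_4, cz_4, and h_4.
cx_1 = 11.5
cy_1 = 16
cz_1 = 7
cx_2 = 10.5
cy_2 = 12.5
w_2 = 3
d_2 = 6
cx_3 = 12.5
cy_3 = 4
cz_3 = 14.5
cx_4 = 16.5
cy_4 = 15
cz_4 = 10
h_4 = 5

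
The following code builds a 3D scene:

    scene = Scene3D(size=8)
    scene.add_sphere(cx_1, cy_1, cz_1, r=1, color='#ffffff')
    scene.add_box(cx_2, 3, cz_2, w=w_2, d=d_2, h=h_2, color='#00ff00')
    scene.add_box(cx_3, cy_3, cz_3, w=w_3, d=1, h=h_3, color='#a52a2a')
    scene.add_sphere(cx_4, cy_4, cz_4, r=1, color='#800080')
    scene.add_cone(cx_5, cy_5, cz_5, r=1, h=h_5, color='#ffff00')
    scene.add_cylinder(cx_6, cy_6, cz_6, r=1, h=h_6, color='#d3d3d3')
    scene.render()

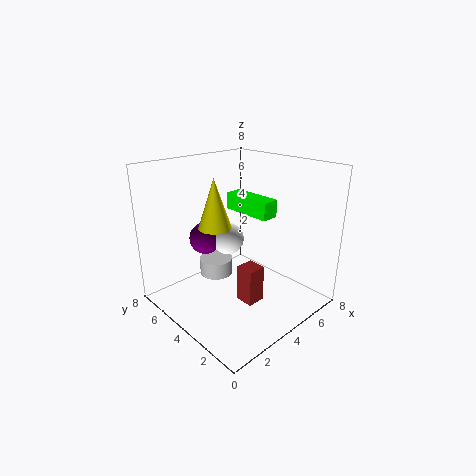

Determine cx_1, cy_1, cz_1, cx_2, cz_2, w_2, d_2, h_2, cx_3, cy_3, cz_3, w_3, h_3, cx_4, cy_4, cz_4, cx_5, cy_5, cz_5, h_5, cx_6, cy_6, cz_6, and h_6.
cx_1 = 5; cy_1 = 6; cz_1 = 3; cx_2 = 5; cz_2 = 5; w_2 = 1; d_2 = 3; h_2 = 1; cx_3 = 3; cy_3 = 2; cz_3 = 1; w_3 = 1; h_3 = 2; cx_4 = 4; cy_4 = 7; cz_4 = 3; cx_5 = 4; cy_5 = 6; cz_5 = 4; h_5 = 3; cx_6 = 4; cy_6 = 6; cz_6 = 1; h_6 = 1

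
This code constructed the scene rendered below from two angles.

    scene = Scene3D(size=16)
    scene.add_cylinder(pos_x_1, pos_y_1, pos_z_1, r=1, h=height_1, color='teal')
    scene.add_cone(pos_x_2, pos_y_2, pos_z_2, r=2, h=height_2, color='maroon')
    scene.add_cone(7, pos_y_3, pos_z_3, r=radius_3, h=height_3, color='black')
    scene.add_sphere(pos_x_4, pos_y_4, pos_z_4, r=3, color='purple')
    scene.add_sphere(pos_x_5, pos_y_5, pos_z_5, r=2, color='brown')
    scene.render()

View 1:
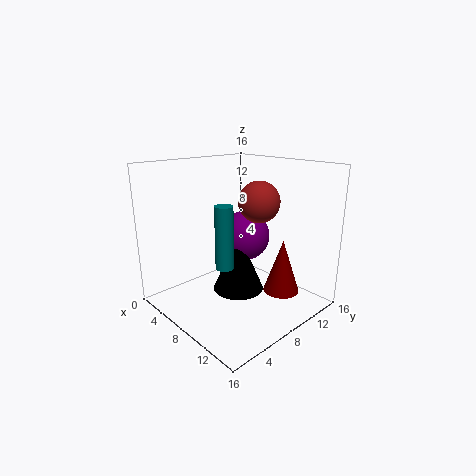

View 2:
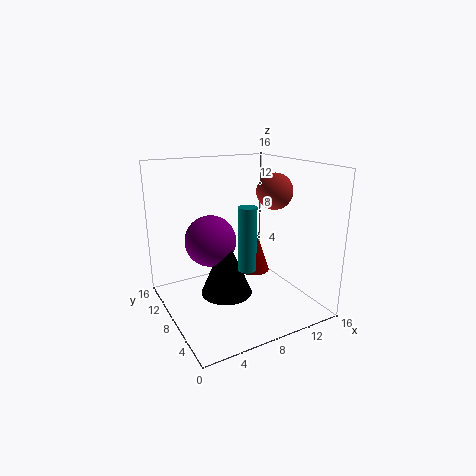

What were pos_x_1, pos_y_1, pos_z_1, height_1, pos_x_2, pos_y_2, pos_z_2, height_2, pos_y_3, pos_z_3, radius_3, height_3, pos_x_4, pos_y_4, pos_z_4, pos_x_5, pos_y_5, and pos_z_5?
pos_x_1 = 8
pos_y_1 = 6
pos_z_1 = 5
height_1 = 7
pos_x_2 = 12
pos_y_2 = 11
pos_z_2 = 2
height_2 = 6
pos_y_3 = 9
pos_z_3 = 1
radius_3 = 3
height_3 = 7
pos_x_4 = 6
pos_y_4 = 11
pos_z_4 = 7
pos_x_5 = 12
pos_y_5 = 7
pos_z_5 = 13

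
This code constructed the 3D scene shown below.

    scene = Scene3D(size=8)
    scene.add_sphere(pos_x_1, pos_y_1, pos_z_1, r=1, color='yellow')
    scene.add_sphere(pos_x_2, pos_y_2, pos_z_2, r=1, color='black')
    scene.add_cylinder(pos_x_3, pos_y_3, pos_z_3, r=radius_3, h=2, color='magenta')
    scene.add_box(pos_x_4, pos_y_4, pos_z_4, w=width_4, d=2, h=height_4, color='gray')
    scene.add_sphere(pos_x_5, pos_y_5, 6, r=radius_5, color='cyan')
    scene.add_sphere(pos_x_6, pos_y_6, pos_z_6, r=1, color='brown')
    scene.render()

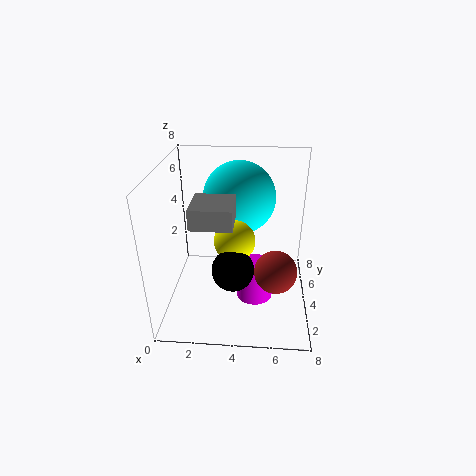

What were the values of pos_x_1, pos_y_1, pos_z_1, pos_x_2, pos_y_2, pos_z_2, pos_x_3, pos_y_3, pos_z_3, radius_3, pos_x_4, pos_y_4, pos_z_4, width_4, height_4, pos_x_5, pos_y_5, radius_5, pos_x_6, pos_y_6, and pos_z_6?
pos_x_1 = 4, pos_y_1 = 2, pos_z_1 = 5, pos_x_2 = 4, pos_y_2 = 1, pos_z_2 = 4, pos_x_3 = 5, pos_y_3 = 3, pos_z_3 = 1, radius_3 = 1, pos_x_4 = 2, pos_y_4 = 1, pos_z_4 = 6, width_4 = 2, height_4 = 1, pos_x_5 = 4, pos_y_5 = 5, radius_5 = 2, pos_x_6 = 6, pos_y_6 = 1, pos_z_6 = 4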